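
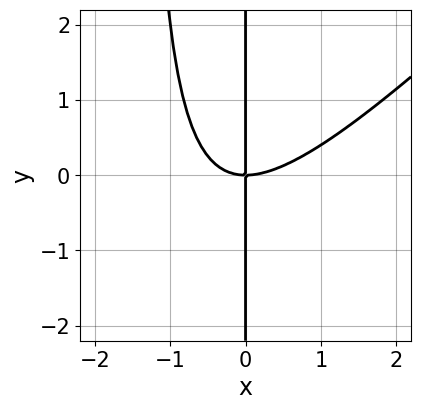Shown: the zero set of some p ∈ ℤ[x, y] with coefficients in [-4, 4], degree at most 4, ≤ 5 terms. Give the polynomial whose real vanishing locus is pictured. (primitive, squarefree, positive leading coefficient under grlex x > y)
2*x^3 - 2*x^2*y - 3*x*y

(a) deg p = 3.
(b) Against the integer gridlines: the visible y-axis segment lies entirely on the curve; it meets the x-axis at x = 0 (among the integer gridlines).
(c) Putting this together gives p.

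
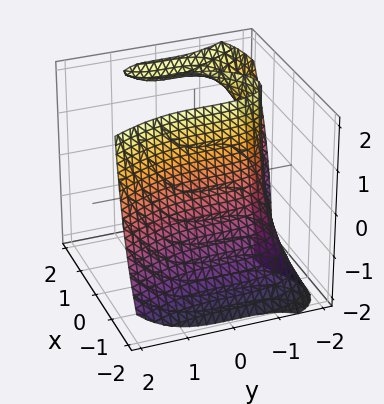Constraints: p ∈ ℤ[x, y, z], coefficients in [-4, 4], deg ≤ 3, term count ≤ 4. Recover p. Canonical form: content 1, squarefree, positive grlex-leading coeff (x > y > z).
3*x^3 - 3*x^2*z + y^3 + 3

(a) The degree is 3 — a generic line meets the surface in up to 3 points.
(b) Against the integer gridlines: one x-axis crossing is at x = -1; no z-intercept at any integer in the box.
(c) Putting this together gives p.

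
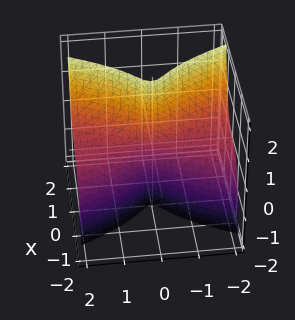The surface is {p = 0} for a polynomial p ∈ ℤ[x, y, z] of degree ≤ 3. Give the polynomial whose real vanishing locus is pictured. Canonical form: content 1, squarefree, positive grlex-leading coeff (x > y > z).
3*x^3 - y^2*z + x

The degree is 3 — a generic line meets the surface in up to 3 points.
From the axis intercepts and sections: the visible z-axis segment lies entirely on the surface; the visible y-axis segment lies entirely on the surface.
These observations pin down the coefficients.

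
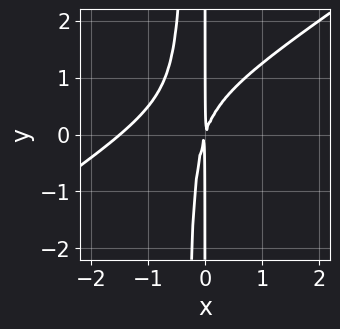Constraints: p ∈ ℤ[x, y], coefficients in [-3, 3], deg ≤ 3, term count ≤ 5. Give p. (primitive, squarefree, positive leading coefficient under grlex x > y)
2*x^3 - 3*x^2*y + 3*x^2 - x*y

First, the degree is 3 — the shape is more complex than any degree-2 curve.
Then, observable constraints: every point of the y-axis in the box is on the curve.
Finally, together with the visible shape, these determine p as stated.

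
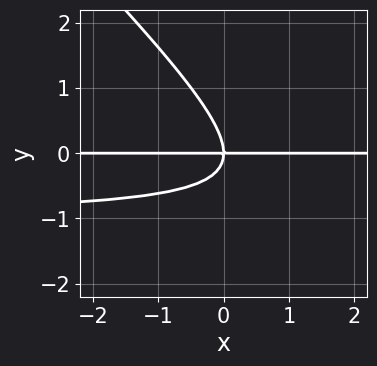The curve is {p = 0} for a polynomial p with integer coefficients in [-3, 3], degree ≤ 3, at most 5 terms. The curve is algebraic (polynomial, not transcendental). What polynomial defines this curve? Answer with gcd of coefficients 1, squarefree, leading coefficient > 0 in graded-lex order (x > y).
First, deg p = 3.
Next, against the integer gridlines: every point of the x-axis in the box is on the curve; one y-axis crossing is at y = 0.
Finally, together with the visible shape, these determine p as stated.

x*y^2 + y^3 + x*y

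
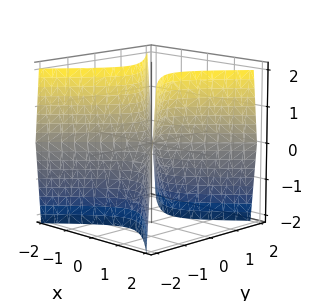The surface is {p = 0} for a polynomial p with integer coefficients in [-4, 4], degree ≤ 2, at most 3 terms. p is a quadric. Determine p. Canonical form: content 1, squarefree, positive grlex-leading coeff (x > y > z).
3*x^2 - 3*y^2 - z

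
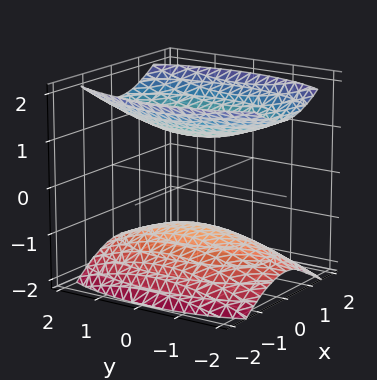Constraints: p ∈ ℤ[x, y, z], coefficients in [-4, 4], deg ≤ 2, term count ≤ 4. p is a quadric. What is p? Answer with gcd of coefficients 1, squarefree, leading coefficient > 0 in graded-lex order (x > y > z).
3*x^2 + y^2 - 3*z^2 + 3

I count 2 distinct pieces.
The degree is 2 — two sheets facing apart; a quadric.
Symmetries: it's symmetric under z → −z, forcing even powers of z; it's symmetric under x → −x, forcing even powers of x; mirror symmetry y ↦ −y ⇒ only even powers of y.
Observable constraints: among the integer gridlines, it crosses the z-axis at z ∈ {-1, 1}; the surface avoids every integer x-axis point in the box.
Together with the visible shape, these determine p as stated.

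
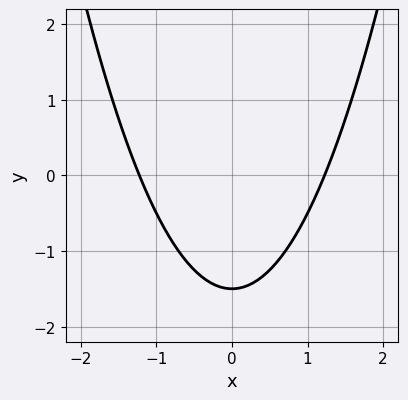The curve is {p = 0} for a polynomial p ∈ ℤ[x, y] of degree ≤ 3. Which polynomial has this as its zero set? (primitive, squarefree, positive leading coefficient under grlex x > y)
deg p = 2. No degree-1 curve has this shape.
Symmetries: it's symmetric under x → −x, forcing even powers of x.
These observations pin down the coefficients.

2*x^2 - 2*y - 3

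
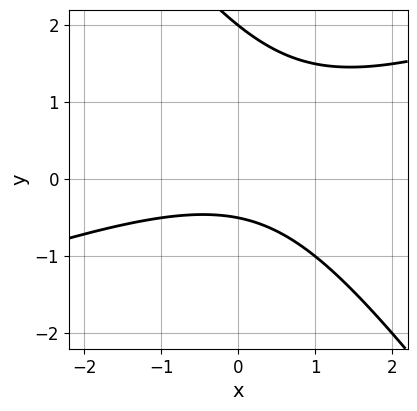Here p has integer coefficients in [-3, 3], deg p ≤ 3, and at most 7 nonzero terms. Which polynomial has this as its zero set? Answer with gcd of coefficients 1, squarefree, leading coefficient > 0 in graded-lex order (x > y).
x^2 - 2*x*y - 2*y^2 + 3*y + 2

Degree: a generic line meets the curve in up to 2 points, so deg p = 2.
From the axis intercepts and sections: the curve avoids every integer x-axis point in the box; it meets the y-axis at y = 2 (among the integer gridlines).
Assembling these constraints gives the stated polynomial.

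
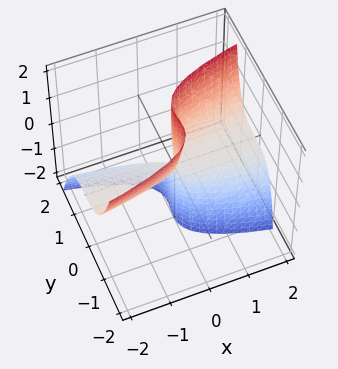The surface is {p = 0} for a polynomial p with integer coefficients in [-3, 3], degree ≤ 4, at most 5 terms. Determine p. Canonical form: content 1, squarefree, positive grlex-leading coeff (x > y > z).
(a) Degree: no degree-2 surface has this shape, so deg p = 3.
(b) From the visible intercepts: one y-axis crossing is at y = 0; the visible x-axis segment lies entirely on the surface.
(c) Solving for integer coefficients yields p as stated. Check: (0, 0, 1) on the z-axis lies on the surface, and p(0, 0, 1) = 0. ✓

3*y^3 + y^2*z - 2*x*z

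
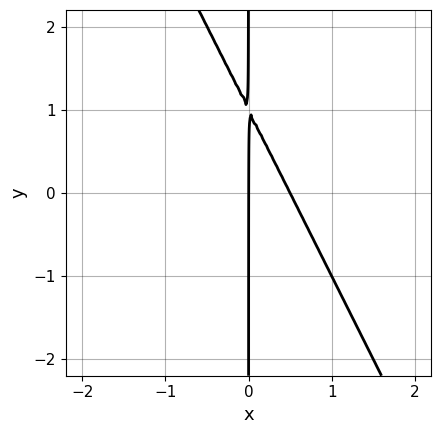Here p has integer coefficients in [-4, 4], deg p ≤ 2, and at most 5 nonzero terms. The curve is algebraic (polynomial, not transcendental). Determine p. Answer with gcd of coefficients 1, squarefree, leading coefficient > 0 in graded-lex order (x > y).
1. The degree is 2 — the shape is more complex than any degree-1 curve.
2. From the visible intercepts: every point of the y-axis in the box is on the curve; it meets the x-axis at x = 0 (among the integer gridlines).
3. The integer polynomial consistent with all of this is the stated p.

2*x^2 + x*y - x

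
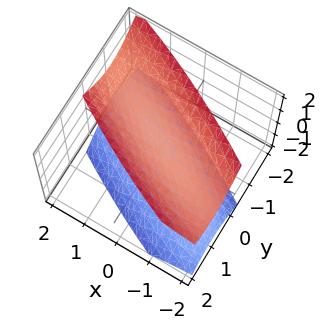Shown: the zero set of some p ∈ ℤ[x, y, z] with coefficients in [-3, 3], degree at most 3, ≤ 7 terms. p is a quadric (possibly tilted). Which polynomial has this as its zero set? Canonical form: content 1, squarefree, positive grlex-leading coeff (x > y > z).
x^2 + 3*x*y + 3*y^2 - 2*z^2 + 2

First, the picture has 2 separate pieces. They look like related sheets of one shape, so recover p as a whole.
Then, deg p = 2. No degree-1 surface has this shape.
Then, reading off the gridlines: it misses every integer gridline on the y-axis; the z-axis gridline crossings are at z ∈ {-1, 1}.
Finally, putting this together gives p.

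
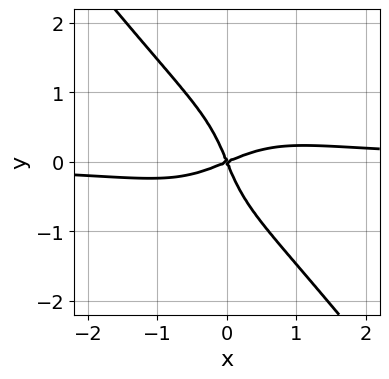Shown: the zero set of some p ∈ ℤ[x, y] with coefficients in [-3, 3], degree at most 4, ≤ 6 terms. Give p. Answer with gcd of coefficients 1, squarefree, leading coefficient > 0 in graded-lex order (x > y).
First, degree: the shape is more complex than any degree-3 curve, so deg p = 4.
Next, from the visible intercepts: it crosses the x-axis at the gridline x = 0; it meets the y-axis at y = 0 (among the integer gridlines).
Finally, fitting integer coefficients to these (and the overall shape) gives p.

2*x^3*y + y^4 - x^2 + 2*x*y + y^2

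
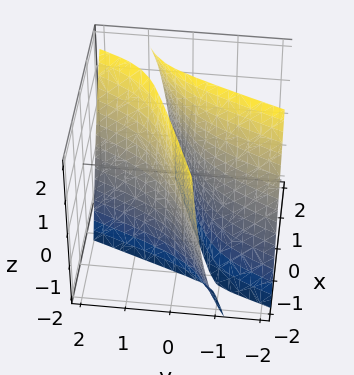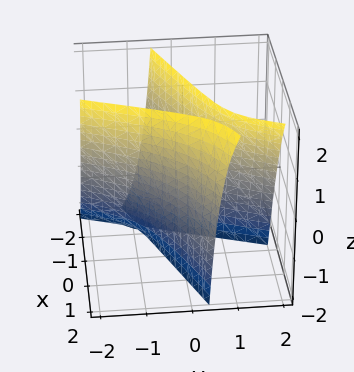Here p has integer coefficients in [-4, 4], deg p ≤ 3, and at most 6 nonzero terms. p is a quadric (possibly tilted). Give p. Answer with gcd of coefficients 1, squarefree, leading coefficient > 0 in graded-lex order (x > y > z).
x^2 - 3*x*y + y^2 + y*z - 1

First, I count 2 distinct pieces. They look like related sheets of one shape, so recover p as a whole.
Next, deg p = 2. No degree-1 surface has this shape.
Next, checking where it meets the axes: the x-axis gridline crossings are at x ∈ {-1, 1}; the y-axis gridline crossings are at y ∈ {-1, 1}.
Finally, the integer polynomial consistent with all of this is the stated p.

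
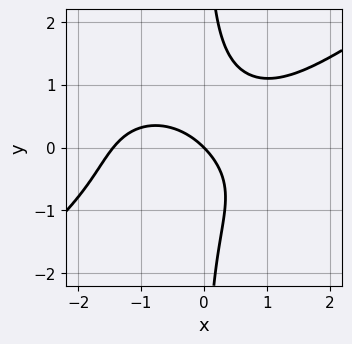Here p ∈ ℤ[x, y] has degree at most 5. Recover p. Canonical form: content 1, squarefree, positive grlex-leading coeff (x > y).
x^4 - 3*x*y^3 - 3*x*y + 3*x + 3*y

(a) Degree: no degree-3 curve has this shape, so deg p = 4.
(b) Checking where it meets the axes: it crosses the y-axis at the gridline y = 0; it meets the x-axis at x = 0 (among the integer gridlines).
(c) Matching integer coefficients to the picture gives p.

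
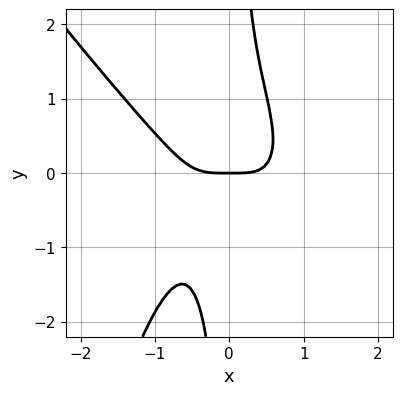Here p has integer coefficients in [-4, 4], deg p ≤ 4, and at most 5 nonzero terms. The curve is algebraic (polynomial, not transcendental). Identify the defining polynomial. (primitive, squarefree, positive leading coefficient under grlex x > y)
deg p = 4. A generic line meets the curve in up to 4 points.
Observable constraints: it meets the x-axis at x = 0 (among the integer gridlines); it crosses the y-axis at the gridline y = 0.
These observations pin down the coefficients.

3*x^4 + 2*x^3*y + 3*x*y^2 - 2*y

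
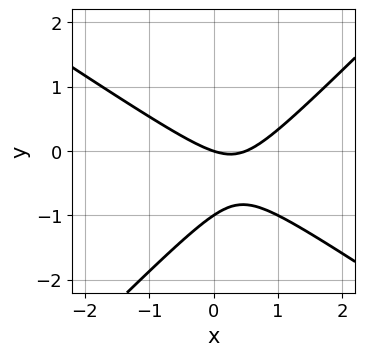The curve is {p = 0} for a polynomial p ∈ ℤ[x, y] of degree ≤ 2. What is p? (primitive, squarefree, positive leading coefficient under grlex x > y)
First, the degree is 2 — no degree-1 curve has this shape.
Next, observable constraints: one x-axis crossing is at x = 0; among the integer gridlines, it crosses the y-axis at y ∈ {-1, 0}.
Finally, matching integer coefficients to the picture gives p.

2*x^2 + x*y - 3*y^2 - x - 3*y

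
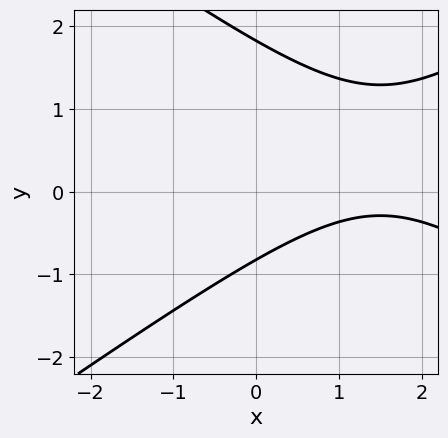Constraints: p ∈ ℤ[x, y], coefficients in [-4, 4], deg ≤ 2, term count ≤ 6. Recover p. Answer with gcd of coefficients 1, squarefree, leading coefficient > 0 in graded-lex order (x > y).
First, deg p = 2.
Then, checking where it meets the axes: it misses every integer gridline on the x-axis.
Finally, the integer polynomial consistent with all of this is the stated p.

x^2 - 2*y^2 - 3*x + 2*y + 3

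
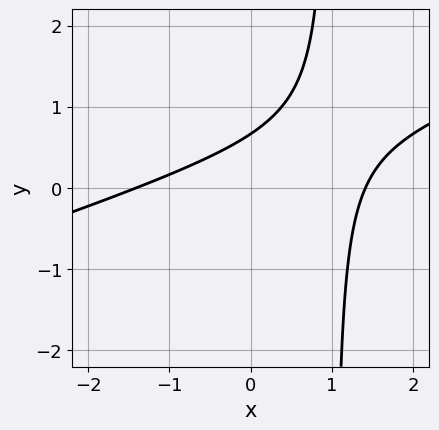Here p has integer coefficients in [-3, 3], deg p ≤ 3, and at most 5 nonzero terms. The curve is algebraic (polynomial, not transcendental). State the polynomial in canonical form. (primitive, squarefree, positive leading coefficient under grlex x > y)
x^2 - 3*x*y + 3*y - 2

First, the degree is 2 — the shape is more complex than any degree-1 curve.
Finally, the integer polynomial consistent with all of this is the stated p.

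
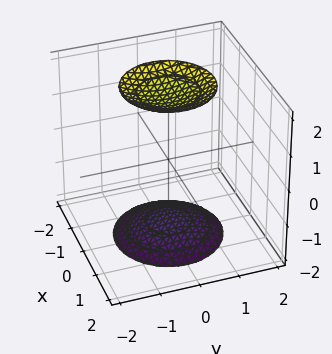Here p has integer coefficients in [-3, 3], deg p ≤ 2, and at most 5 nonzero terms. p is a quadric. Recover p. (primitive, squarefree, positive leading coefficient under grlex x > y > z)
(a) There are 2 components. Treating them together as one polynomial.
(b) deg p = 2. Two separate bowl-shaped sheets opening away from each other; a quadric.
(c) Symmetries: it's symmetric under z → −z, forcing even powers of z; the z-axis is an axis of rotation, so x and y enter only as x² + y².
(d) From the axis intercepts and sections: it misses every integer gridline on the x-axis; no y-intercept at any integer in the box; a circular section at z = 2 has radius exactly 1.
(e) The integer polynomial consistent with all of this is the stated p.

x^2 + y^2 - z^2 + 3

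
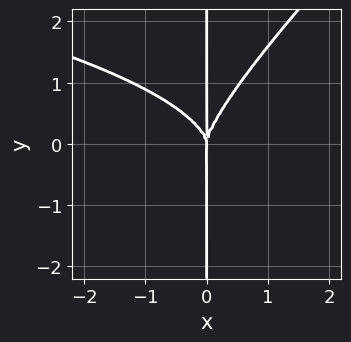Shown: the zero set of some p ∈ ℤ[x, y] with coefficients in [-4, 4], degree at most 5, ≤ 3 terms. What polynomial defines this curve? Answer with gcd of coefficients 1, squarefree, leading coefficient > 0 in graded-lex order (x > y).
2*x^2*y^2 - 2*x*y^3 + 3*x^3

1. deg p = 4.
2. Reading off the gridlines: it meets the x-axis at x = 0 (among the integer gridlines); the visible y-axis segment lies entirely on the curve.
3. Fitting integer coefficients to these (and the overall shape) gives p.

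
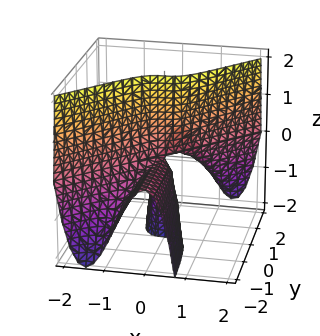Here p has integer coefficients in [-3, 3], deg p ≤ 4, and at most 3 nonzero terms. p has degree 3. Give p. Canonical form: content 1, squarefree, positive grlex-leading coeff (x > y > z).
deg p = 3. The shape is more complex than any degree-2 surface.
Reading off the gridlines: the visible z-axis segment lies entirely on the surface; it crosses the x-axis at the gridline x = 0; the visible y-axis segment lies entirely on the surface.
Together with the visible shape, these determine p as stated.

3*x^3 - 3*x^2*y - y*z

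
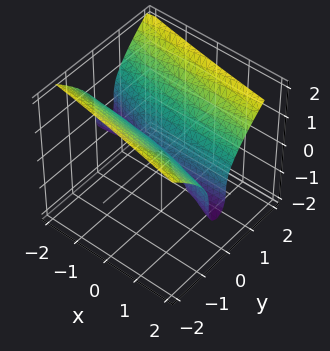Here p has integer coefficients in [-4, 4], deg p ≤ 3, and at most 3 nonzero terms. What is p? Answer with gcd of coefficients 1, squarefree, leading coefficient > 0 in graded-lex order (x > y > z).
z^3 - x*y - 3*y^2

deg p = 3.
From the visible intercepts: the visible x-axis segment lies entirely on the surface; it crosses the y-axis at the gridline y = 0; it crosses the z-axis at the gridline z = 0.
The integer polynomial consistent with all of this is the stated p.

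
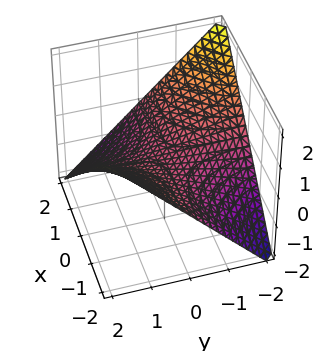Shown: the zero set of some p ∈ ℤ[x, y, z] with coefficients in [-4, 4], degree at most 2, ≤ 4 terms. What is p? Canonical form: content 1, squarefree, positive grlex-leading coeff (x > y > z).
(a) deg p = 2. A hyperbolic paraboloid; a quadric.
(b) From the visible intercepts: every point of the y-axis in the box is on the surface; one z-axis crossing is at z = 0; every point of the x-axis in the box is on the surface.
(c) Solving for integer coefficients yields p as stated.

x*y + 2*z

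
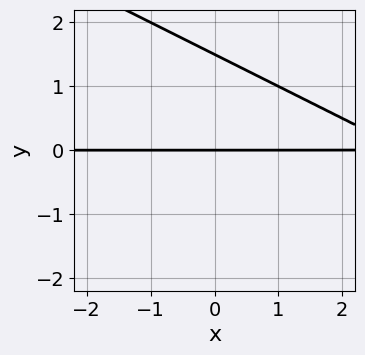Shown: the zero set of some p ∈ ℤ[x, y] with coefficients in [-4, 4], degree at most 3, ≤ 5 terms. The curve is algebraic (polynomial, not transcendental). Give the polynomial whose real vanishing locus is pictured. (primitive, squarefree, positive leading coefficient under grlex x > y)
First, deg p = 2.
Next, from the axis intercepts and sections: the visible x-axis segment lies entirely on the curve; one y-axis crossing is at y = 0.
Finally, matching integer coefficients to the picture gives p.

x*y + 2*y^2 - 3*y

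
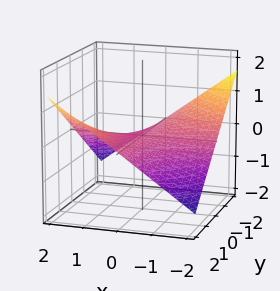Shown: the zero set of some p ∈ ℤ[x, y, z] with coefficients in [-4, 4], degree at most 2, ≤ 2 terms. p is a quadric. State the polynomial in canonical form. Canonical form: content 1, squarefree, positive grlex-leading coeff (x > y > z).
x*y - 3*z

The degree is 2 — a saddle surface; a quadric.
From the axis intercepts and sections: every point of the x-axis in the box is on the surface; it crosses the z-axis at the gridline z = 0.
Assembling these constraints gives the stated polynomial. Check: (0, 2, 0) on the y-axis lies on the surface, and p(0, 2, 0) = 0. ✓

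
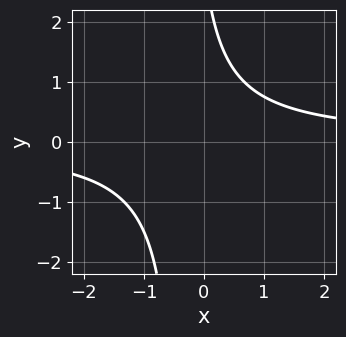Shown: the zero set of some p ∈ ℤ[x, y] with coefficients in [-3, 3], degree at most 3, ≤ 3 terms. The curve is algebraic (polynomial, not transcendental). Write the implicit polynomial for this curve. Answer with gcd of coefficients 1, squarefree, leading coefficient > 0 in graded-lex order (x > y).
First, deg p = 2. No degree-1 curve has this shape.
Then, from the visible intercepts: the curve avoids every integer x-axis point in the box; no y-intercept at any integer in the box.
Finally, solving for integer coefficients yields p as stated.

3*x*y + y - 3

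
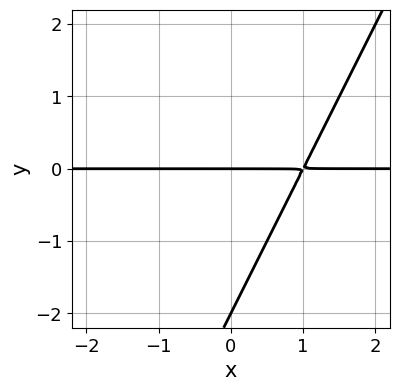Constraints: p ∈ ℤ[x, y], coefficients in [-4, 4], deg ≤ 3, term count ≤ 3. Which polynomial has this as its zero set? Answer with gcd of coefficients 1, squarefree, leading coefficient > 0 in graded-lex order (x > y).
1. Degree: a generic line meets the curve in up to 2 points, so deg p = 2.
2. From the axis intercepts and sections: the visible x-axis segment lies entirely on the curve; the y-axis gridline crossings are at y ∈ {-2, 0}.
3. Solving for integer coefficients yields p as stated.

2*x*y - y^2 - 2*y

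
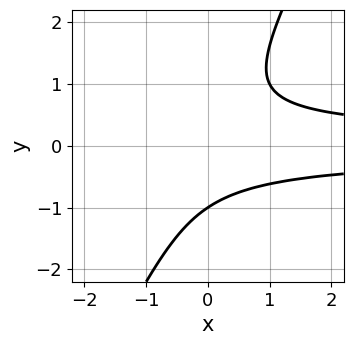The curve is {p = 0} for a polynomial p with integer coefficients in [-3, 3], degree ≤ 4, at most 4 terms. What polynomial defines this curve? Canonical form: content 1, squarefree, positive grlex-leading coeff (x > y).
1. The degree is 3 — the shape is more complex than any degree-2 curve.
2. Reading off the gridlines: it misses every integer gridline on the x-axis; one y-axis crossing is at y = -1.
3. Solving for integer coefficients yields p as stated.

2*x*y^2 - y^3 - 1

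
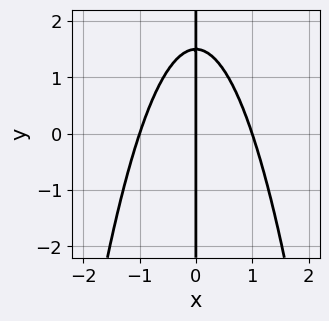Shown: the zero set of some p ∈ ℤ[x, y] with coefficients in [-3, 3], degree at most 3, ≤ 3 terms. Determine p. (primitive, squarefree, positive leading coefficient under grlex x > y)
Degree: a generic line meets the curve in up to 3 points, so deg p = 3.
From the axis intercepts and sections: the x-axis gridline crossings are at x ∈ {-1, 0, 1}; every point of the y-axis in the box is on the curve.
Fitting integer coefficients to these (and the overall shape) gives p.

3*x^3 + 2*x*y - 3*x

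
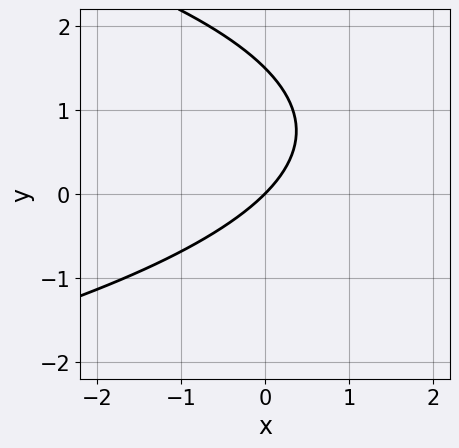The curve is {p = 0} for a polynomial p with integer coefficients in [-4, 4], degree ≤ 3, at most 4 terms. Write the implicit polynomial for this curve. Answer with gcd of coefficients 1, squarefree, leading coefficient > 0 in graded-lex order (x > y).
2*y^2 + 3*x - 3*y

(a) The degree is 2 — no degree-1 curve has this shape.
(b) Reading off the gridlines: it crosses the x-axis at the gridline x = 0; it meets the y-axis at y = 0 (among the integer gridlines).
(c) The integer polynomial consistent with all of this is the stated p.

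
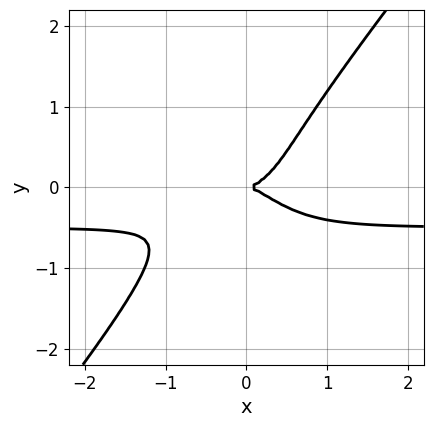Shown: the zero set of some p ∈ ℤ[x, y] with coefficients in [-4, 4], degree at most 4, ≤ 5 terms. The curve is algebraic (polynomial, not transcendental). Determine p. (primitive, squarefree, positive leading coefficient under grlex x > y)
2*x^3*y - y^4 + x^3 - y^2

First, deg p = 4.
Then, from the axis intercepts and sections: one y-axis crossing is at y = 0; one x-axis crossing is at x = 0.
Finally, fitting integer coefficients to these (and the overall shape) gives p.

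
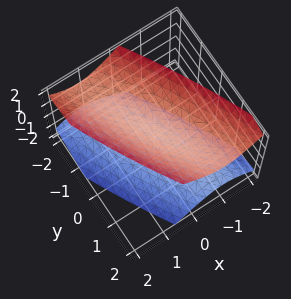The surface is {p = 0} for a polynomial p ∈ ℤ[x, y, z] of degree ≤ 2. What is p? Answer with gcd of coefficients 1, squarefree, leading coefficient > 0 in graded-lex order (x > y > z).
3*x^2 + 3*x*y + y^2 - 2*z^2 + 1

The picture has 2 separate pieces. Treating them together as one polynomial.
The degree is 2 — a generic line meets the surface in up to 2 points.
From the axis intercepts and sections: it misses every integer gridline on the x-axis; no y-intercept at any integer in the box.
These observations pin down the coefficients.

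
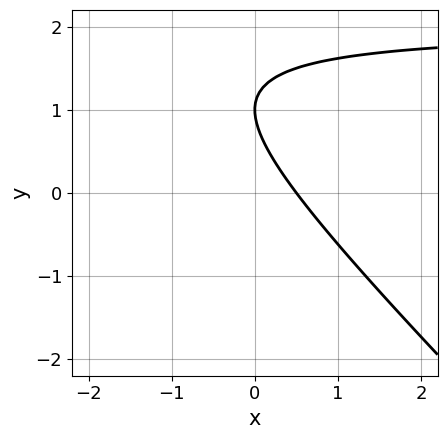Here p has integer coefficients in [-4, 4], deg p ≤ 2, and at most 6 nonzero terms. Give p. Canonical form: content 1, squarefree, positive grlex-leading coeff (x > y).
(a) The degree is 2 — a generic line meets the curve in up to 2 points.
(b) From the visible intercepts: one y-axis crossing is at y = 1.
(c) Assembling these constraints gives the stated polynomial.

x*y + y^2 - 2*x - 2*y + 1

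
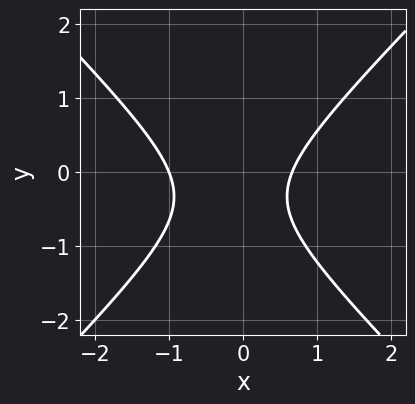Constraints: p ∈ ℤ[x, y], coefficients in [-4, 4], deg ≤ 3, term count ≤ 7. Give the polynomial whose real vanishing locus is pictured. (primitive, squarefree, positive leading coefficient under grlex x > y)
3*x^2 - 3*y^2 + x - 2*y - 2

Degree: a generic line meets the curve in up to 2 points, so deg p = 2.
Checking where it meets the axes: no y-intercept at any integer in the box; it crosses the x-axis at the gridline x = -1.
Solving for integer coefficients yields p as stated.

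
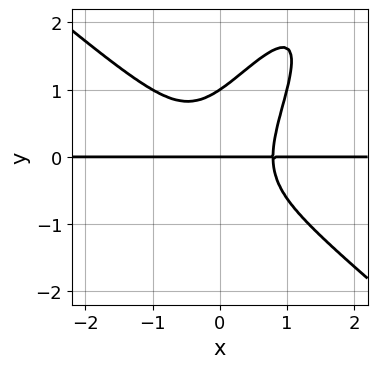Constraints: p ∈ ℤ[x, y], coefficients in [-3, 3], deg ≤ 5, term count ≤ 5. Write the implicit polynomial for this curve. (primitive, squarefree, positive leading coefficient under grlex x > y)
2*x^3*y - 2*x*y^3 + y^4 - y

First, the degree is 4 — the shape is more complex than any degree-3 curve.
Then, reading off the gridlines: every point of the x-axis in the box is on the curve; among the integer gridlines, it crosses the y-axis at y ∈ {0, 1}.
Finally, these observations pin down the coefficients.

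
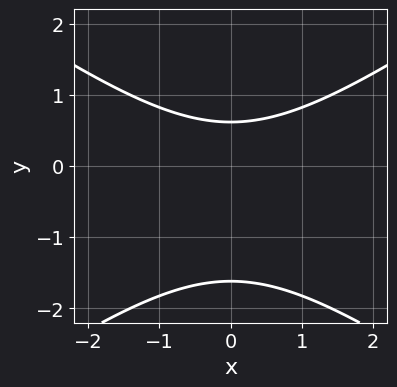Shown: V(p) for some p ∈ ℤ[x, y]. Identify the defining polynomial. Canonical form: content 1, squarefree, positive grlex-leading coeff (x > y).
x^2 - 2*y^2 - 2*y + 2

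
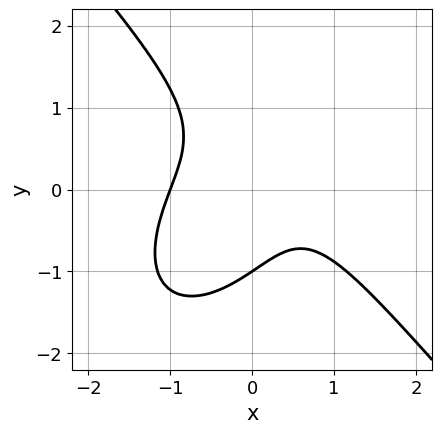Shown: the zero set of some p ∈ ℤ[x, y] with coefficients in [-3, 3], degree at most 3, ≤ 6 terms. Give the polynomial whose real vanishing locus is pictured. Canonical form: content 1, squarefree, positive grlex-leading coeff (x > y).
3*x^3 + 2*y^3 + 3*x*y - x + 2

(a) deg p = 3. The shape is more complex than any degree-2 curve.
(b) Checking where it meets the axes: it crosses the y-axis at the gridline y = -1; one x-axis crossing is at x = -1.
(c) These observations pin down the coefficients.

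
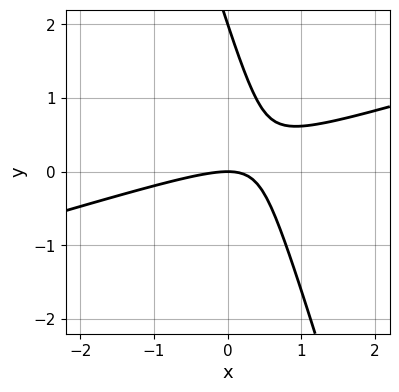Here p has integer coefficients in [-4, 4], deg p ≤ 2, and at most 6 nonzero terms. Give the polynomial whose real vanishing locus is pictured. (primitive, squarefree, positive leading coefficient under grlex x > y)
x^2 - 3*x*y - y^2 + 2*y

First, degree: a generic line meets the curve in up to 2 points, so deg p = 2.
Then, from the axis intercepts and sections: the y-axis gridline crossings are at y ∈ {0, 2}; one x-axis crossing is at x = 0.
Finally, solving for integer coefficients yields p as stated.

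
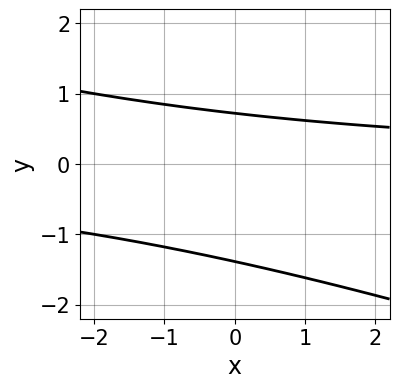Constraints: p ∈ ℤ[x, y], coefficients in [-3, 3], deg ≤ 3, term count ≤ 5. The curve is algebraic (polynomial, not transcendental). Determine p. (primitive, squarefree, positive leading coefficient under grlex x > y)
x*y + 3*y^2 + 2*y - 3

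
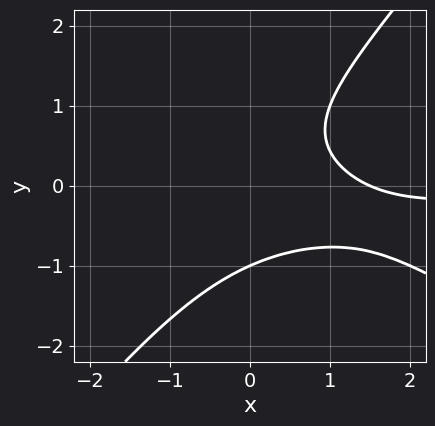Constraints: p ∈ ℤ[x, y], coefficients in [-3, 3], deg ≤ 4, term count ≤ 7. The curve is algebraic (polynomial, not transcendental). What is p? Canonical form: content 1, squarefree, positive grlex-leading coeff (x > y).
deg p = 3. A generic line meets the curve in up to 3 points.
From the visible intercepts: it meets the y-axis at y = -1 (among the integer gridlines).
Assembling these constraints gives the stated polynomial.

2*x^2*y + 2*x*y^2 - 3*y^3 + 2*x - 3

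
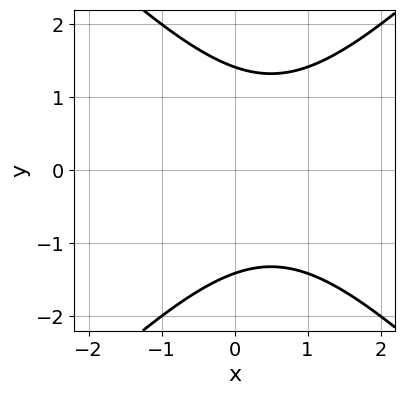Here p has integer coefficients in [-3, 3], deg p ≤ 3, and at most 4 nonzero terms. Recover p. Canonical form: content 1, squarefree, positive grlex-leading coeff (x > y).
Degree: the shape is more complex than any degree-1 curve, so deg p = 2.
Symmetries: it's symmetric under y → −y, forcing even powers of y.
From the axis intercepts and sections: it misses every integer gridline on the x-axis.
Assembling these constraints gives the stated polynomial.

x^2 - y^2 - x + 2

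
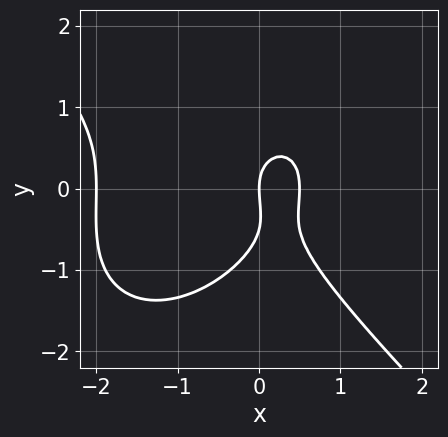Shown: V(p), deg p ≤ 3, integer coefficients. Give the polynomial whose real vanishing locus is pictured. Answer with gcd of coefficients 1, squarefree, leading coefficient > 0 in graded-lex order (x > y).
(a) The degree is 3 — the shape is more complex than any degree-2 curve.
(b) From the visible intercepts: one y-axis crossing is at y = 0; the x-axis gridline crossings are at x ∈ {-2, 0}.
(c) Solving for integer coefficients yields p as stated.

2*x^3 + 2*y^3 + 3*x^2 + y^2 - 2*x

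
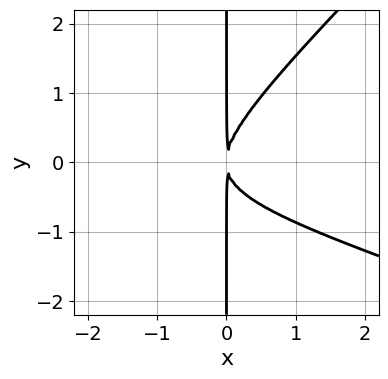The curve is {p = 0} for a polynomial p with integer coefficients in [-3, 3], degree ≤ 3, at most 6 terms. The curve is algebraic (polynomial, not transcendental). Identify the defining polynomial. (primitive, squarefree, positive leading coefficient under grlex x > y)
First, deg p = 3. The shape is more complex than any degree-2 curve.
Then, checking where it meets the axes: the visible y-axis segment lies entirely on the curve.
Finally, solving for integer coefficients yields p as stated.

x^3 + 2*x^2*y - 3*x*y^2 + 3*x^2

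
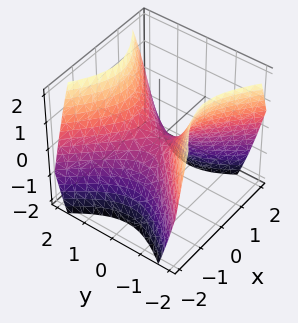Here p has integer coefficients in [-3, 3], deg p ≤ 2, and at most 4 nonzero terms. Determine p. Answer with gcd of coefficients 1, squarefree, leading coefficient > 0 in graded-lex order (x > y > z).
x^2 - y^2 + z

First, degree: a saddle surface; a quadric, so deg p = 2.
Next, symmetries: the x ↦ −x reflection is a symmetry, so x appears only in even powers; it's symmetric under y → −y, forcing even powers of y.
Then, checking where it meets the axes: one y-axis crossing is at y = 0; it crosses the x-axis at the gridline x = 0; one z-axis crossing is at z = 0.
Finally, fitting integer coefficients to these (and the overall shape) gives p.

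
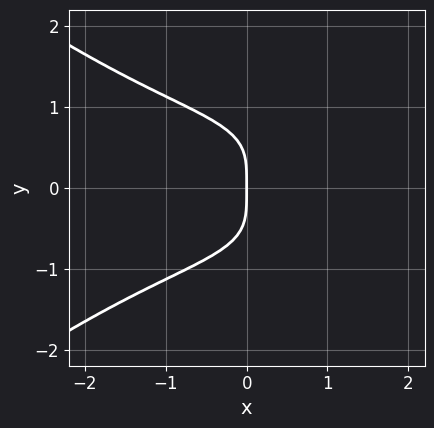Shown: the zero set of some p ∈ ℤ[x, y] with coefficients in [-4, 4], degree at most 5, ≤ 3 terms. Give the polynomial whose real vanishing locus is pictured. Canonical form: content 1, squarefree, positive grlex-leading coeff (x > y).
x^2*y^2 - 2*y^4 - 2*x

Degree: no degree-3 curve has this shape, so deg p = 4.
Symmetries: it's symmetric under y → −y, forcing even powers of y.
Observable constraints: it crosses the x-axis at the gridline x = 0; it crosses the y-axis at the gridline y = 0.
The integer polynomial consistent with all of this is the stated p.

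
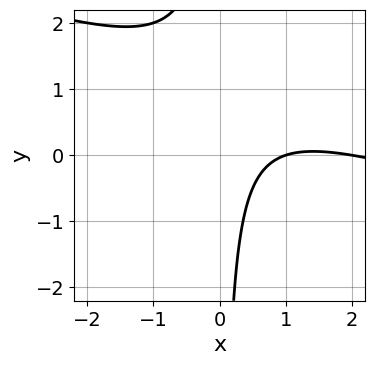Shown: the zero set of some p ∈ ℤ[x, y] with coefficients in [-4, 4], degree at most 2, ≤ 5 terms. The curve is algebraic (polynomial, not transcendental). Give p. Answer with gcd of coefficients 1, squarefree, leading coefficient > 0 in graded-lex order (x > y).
x^2 + 3*x*y - 3*x + 2

(a) Degree: no degree-1 curve has this shape, so deg p = 2.
(b) From the axis intercepts and sections: no y-intercept at any integer in the box; among the integer gridlines, it crosses the x-axis at x ∈ {1, 2}.
(c) Assembling these constraints gives the stated polynomial.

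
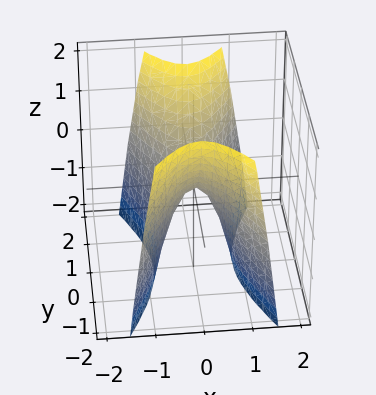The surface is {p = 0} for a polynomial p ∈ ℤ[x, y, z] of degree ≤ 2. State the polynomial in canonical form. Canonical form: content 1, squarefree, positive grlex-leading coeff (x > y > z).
First, the degree is 2 — a hyperbolic paraboloid; a quadric.
Then, symmetries: the x ↦ −x reflection is a symmetry, so x appears only in even powers; the y ↦ −y reflection is a symmetry, so y appears only in even powers.
Then, from the axis intercepts and sections: it meets the y-axis at y = 0 (among the integer gridlines); one z-axis crossing is at z = 0.
Finally, fitting integer coefficients to these (and the overall shape) gives p.

3*x^2 - y^2 + z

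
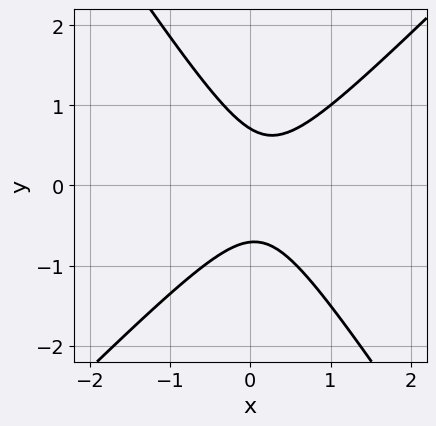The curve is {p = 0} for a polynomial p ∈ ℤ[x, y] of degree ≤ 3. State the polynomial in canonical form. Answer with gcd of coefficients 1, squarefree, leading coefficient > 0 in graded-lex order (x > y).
3*x^2 - x*y - 2*y^2 - x + 1

(a) deg p = 2. A generic line meets the curve in up to 2 points.
(b) Checking where it meets the axes: it misses every integer gridline on the x-axis.
(c) The integer polynomial consistent with all of this is the stated p.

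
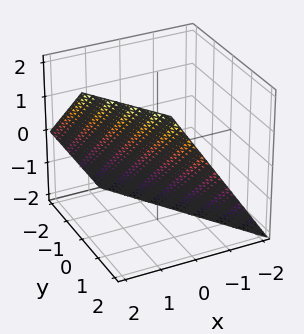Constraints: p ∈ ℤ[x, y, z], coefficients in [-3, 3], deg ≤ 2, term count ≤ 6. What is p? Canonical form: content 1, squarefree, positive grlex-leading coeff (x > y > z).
First, the degree is 1 — the surface is flat (a plane).
Next, checking where it meets the axes: it crosses the z-axis at the gridline z = -1; it crosses the y-axis at the gridline y = 1.
Finally, these observations pin down the coefficients.

3*x + 2*y - 2*z - 2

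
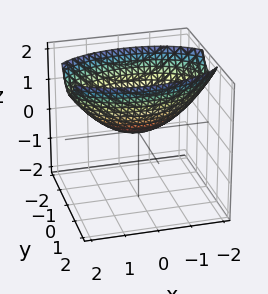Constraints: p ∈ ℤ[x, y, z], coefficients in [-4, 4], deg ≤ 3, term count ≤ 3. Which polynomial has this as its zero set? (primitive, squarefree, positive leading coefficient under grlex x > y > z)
x^2 + 3*y^2 - 3*z

deg p = 2. A paraboloid; a quadric.
Symmetries: it's symmetric under x → −x, forcing even powers of x; mirror symmetry y ↦ −y ⇒ only even powers of y.
Checking where it meets the axes: one x-axis crossing is at x = 0; it meets the y-axis at y = 0 (among the integer gridlines); one z-axis crossing is at z = 0.
Together with the visible shape, these determine p as stated.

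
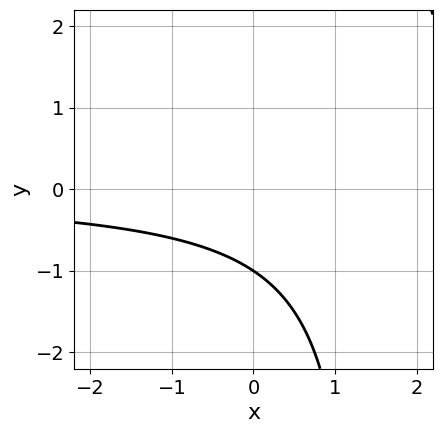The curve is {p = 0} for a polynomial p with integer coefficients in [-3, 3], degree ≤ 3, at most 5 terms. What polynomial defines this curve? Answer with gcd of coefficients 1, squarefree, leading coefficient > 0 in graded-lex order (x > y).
2*x*y - 3*y - 3

First, deg p = 2.
Then, against the integer gridlines: it crosses the y-axis at the gridline y = -1; the curve avoids every integer x-axis point in the box.
Finally, fitting integer coefficients to these (and the overall shape) gives p.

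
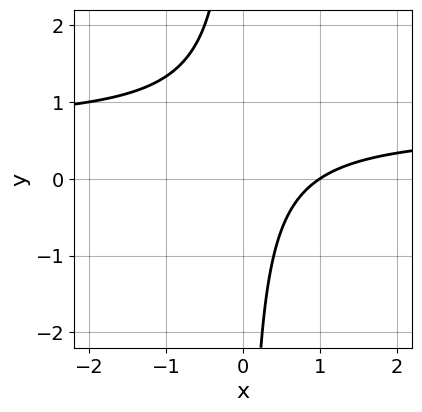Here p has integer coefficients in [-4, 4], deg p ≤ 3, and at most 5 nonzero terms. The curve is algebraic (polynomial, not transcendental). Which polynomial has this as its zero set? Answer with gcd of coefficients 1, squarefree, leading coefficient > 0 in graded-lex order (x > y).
1. Degree: a generic line meets the curve in up to 2 points, so deg p = 2.
2. Reading off the gridlines: one x-axis crossing is at x = 1; no y-intercept at any integer in the box.
3. The integer polynomial consistent with all of this is the stated p.

3*x*y - 2*x + 2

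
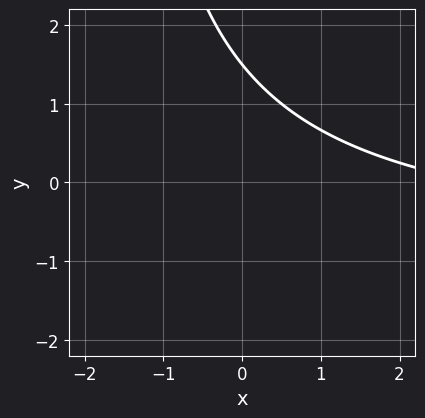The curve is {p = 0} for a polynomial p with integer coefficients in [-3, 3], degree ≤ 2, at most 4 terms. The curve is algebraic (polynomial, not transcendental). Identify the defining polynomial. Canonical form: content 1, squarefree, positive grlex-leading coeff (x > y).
x*y + x + 2*y - 3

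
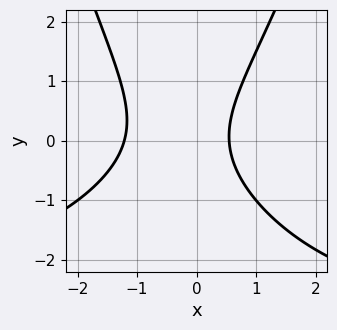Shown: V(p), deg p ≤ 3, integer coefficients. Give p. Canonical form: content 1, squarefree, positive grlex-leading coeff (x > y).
(a) Degree: a generic line meets the curve in up to 3 points, so deg p = 3.
(b) From the visible intercepts: it misses every integer gridline on the y-axis.
(c) Fitting integer coefficients to these (and the overall shape) gives p.

x^2*y + 3*x^2 - 2*y^2 + 2*x - 2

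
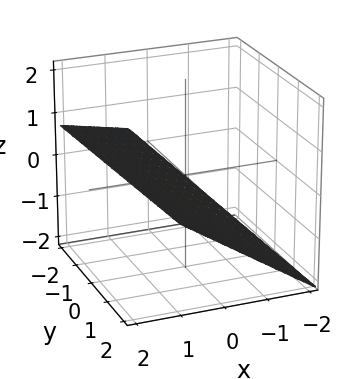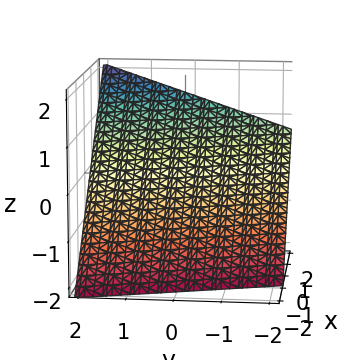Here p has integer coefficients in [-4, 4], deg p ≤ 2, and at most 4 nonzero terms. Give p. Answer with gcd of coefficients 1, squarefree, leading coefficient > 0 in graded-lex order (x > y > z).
deg p = 1.
Observable constraints: it meets the y-axis at y = 2 (among the integer gridlines).
Together with the visible shape, these determine p as stated.

3*x + y - 3*z - 2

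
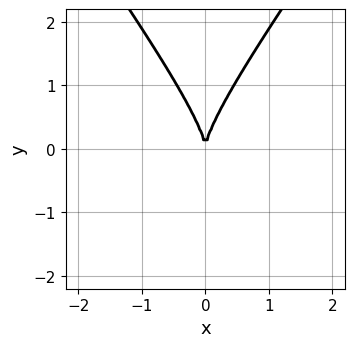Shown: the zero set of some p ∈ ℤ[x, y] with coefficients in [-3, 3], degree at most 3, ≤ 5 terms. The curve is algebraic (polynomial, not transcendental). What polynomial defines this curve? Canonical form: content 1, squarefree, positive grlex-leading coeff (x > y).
2*x^2*y - y^3 + 3*x^2

1. deg p = 3.
2. Symmetries: the x ↦ −x reflection is a symmetry, so x appears only in even powers.
3. From the visible intercepts: it meets the x-axis at x = 0 (among the integer gridlines); it meets the y-axis at y = 0 (among the integer gridlines).
4. The integer polynomial consistent with all of this is the stated p.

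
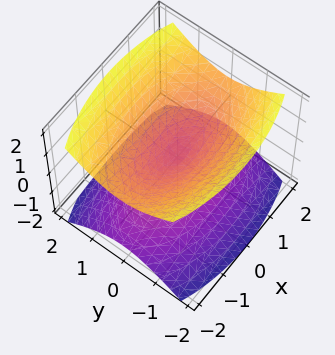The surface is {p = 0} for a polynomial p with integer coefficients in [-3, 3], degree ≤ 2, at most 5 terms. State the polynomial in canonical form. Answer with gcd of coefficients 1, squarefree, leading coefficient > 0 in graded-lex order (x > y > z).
First, I count 2 distinct pieces.
Next, deg p = 2.
Then, symmetries: the x ↦ −x reflection is a symmetry, so x appears only in even powers; the y ↦ −y reflection is a symmetry, so y appears only in even powers; it's symmetric under z → −z, forcing even powers of z.
Next, from the visible intercepts: it crosses the y-axis at the gridline y = 0; it crosses the x-axis at the gridline x = 0; it meets the z-axis at z = 0 (among the integer gridlines).
Finally, matching integer coefficients to the picture gives p.

x^2 + 3*y^2 - 3*z^2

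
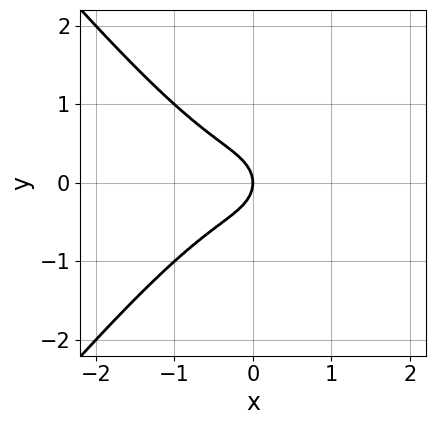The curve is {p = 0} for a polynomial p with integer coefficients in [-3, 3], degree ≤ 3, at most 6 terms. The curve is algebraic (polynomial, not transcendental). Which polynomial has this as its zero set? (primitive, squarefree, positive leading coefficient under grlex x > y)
3*x^3 - 2*x*y^2 + 3*y^2 + 2*x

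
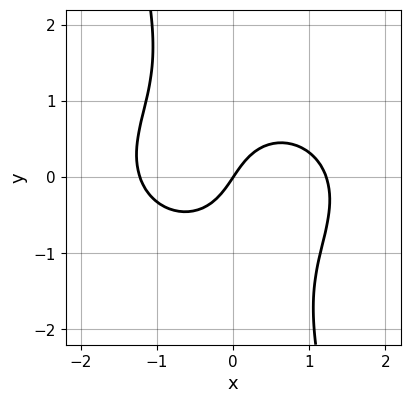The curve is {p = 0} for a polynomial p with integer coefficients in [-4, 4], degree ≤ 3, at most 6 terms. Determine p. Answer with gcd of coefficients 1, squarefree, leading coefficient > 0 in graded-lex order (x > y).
1. deg p = 3. No degree-2 curve has this shape.
2. Against the integer gridlines: it meets the x-axis at x = 0 (among the integer gridlines); it crosses the y-axis at the gridline y = 0.
3. Fitting integer coefficients to these (and the overall shape) gives p.

2*x^3 + 3*x*y^2 + y^3 - 3*x + 2*y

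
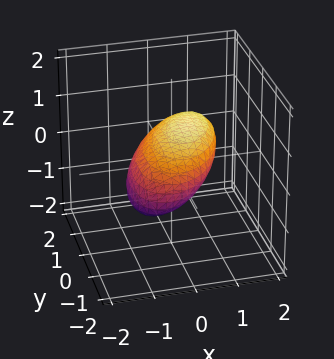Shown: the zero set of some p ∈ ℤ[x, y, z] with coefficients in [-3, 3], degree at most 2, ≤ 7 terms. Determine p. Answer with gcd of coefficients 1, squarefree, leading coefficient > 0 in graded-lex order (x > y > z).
2*x^2 - x*y - 2*x*z + y^2 + 3*z^2 - 2

Degree: the shape is more complex than any degree-1 surface, so deg p = 2.
Against the integer gridlines: the x-axis gridline crossings are at x ∈ {-1, 1}.
Matching integer coefficients to the picture gives p.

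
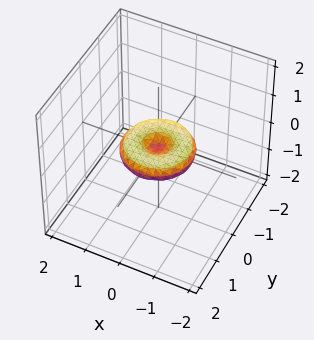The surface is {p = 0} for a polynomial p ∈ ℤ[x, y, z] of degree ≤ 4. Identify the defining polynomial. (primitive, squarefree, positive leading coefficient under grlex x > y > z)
(a) The degree is 4 — a generic line meets the surface in up to 4 points.
(b) Symmetries: the z-axis is an axis of rotation, so x and y enter only as x² + y².
(c) From the visible intercepts: a circular section at z = 0 has radius exactly 1; the y-axis gridline crossings are at y ∈ {-1, 0, 1}; the x-axis gridline crossings are at x ∈ {-1, 0, 1}.
(d) Fitting integer coefficients to these (and the overall shape) gives p.

x^4 + 2*x^2*y^2 + y^4 - x^2 - y^2 + 3*z^2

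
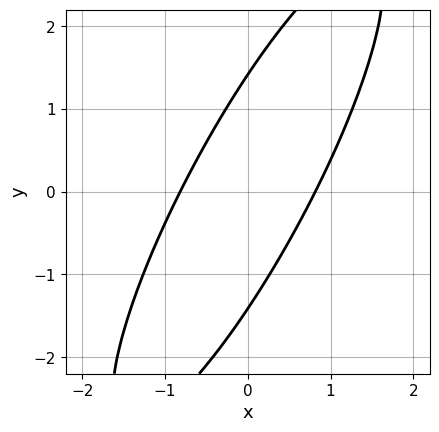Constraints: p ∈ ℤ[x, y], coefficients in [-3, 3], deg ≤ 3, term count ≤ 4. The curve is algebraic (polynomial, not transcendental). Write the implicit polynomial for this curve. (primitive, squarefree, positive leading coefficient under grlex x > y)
3*x^2 - 3*x*y + y^2 - 2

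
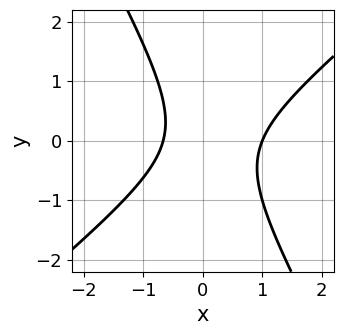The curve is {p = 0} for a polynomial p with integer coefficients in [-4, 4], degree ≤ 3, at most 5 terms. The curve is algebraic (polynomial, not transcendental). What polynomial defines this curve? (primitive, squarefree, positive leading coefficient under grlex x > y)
First, deg p = 2. The shape is more complex than any degree-1 curve.
Next, checking where it meets the axes: it crosses the x-axis at the gridline x = 1; the curve avoids every integer y-axis point in the box.
Finally, matching integer coefficients to the picture gives p.

3*x^2 - 2*x*y - 2*y^2 - x - 2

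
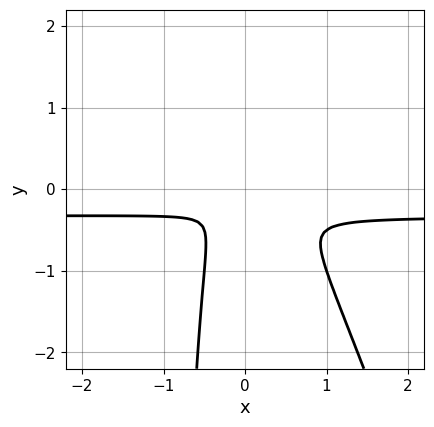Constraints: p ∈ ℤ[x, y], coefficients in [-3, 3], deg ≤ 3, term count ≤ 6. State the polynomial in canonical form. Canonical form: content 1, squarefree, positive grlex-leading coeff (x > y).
(a) The degree is 3 — a generic line meets the curve in up to 3 points.
(b) Solving for integer coefficients yields p as stated.

3*x^2*y + x*y^2 + x^2 + y^2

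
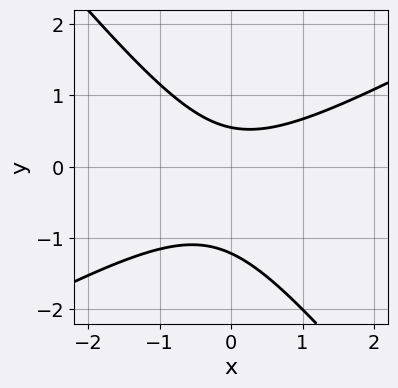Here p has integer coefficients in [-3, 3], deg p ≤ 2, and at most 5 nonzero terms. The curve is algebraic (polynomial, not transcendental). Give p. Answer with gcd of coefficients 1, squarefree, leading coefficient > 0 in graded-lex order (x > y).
First, the degree is 2 — a generic line meets the curve in up to 2 points.
Then, from the visible intercepts: it misses every integer gridline on the x-axis.
Finally, together with the visible shape, these determine p as stated.

2*x^2 - 2*x*y - 3*y^2 - 2*y + 2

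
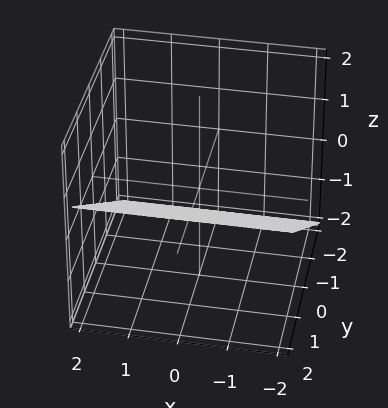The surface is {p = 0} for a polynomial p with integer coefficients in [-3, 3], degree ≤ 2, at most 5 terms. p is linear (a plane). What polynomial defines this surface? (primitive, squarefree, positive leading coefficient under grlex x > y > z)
(a) deg p = 1.
(b) Observable constraints: the surface avoids every integer x-axis point in the box; it crosses the y-axis at the gridline y = 1.
(c) The integer polynomial consistent with all of this is the stated p.

2*y - 3*z - 2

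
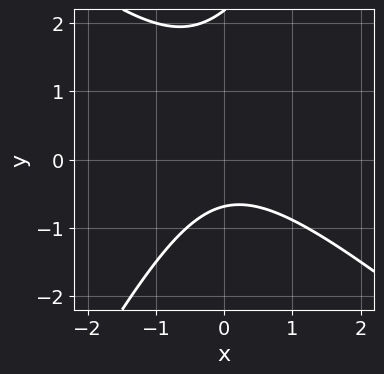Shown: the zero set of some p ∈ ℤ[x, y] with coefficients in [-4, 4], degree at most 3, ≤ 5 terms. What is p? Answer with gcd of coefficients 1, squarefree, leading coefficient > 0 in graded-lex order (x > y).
3*x^2 + 2*x*y - 2*y^2 + 3*y + 3

(a) The degree is 2 — the shape is more complex than any degree-1 curve.
(b) From the axis intercepts and sections: no x-intercept at any integer in the box.
(c) The integer polynomial consistent with all of this is the stated p.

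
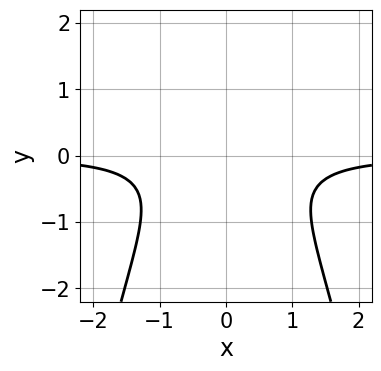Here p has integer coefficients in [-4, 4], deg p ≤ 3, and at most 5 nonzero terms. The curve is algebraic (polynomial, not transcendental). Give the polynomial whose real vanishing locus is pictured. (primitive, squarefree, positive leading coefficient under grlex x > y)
3*x^2*y + 3*y^2 + 2

Degree: the shape is more complex than any degree-2 curve, so deg p = 3.
Symmetries: the x ↦ −x reflection is a symmetry, so x appears only in even powers.
Reading off the gridlines: no x-intercept at any integer in the box; it misses every integer gridline on the y-axis.
Putting this together gives p.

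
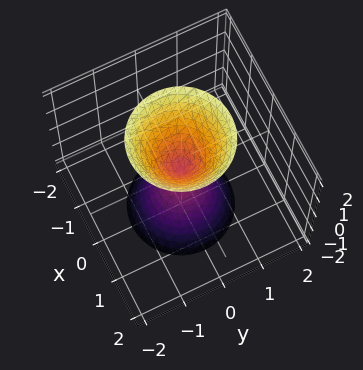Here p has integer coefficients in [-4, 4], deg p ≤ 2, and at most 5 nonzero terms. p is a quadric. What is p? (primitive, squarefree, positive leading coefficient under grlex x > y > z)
3*x^2 + 3*y^2 - z^2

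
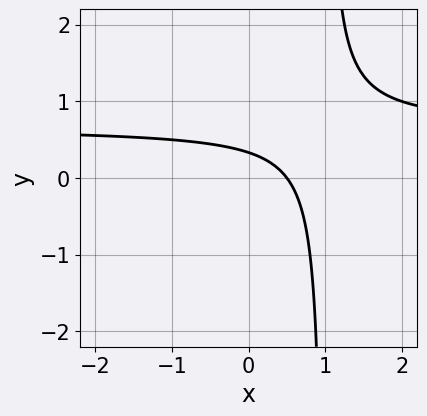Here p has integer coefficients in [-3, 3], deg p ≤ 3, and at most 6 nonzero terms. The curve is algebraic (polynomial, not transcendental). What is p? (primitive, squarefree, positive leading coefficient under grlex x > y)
3*x*y - 2*x - 3*y + 1

(a) Degree: no degree-1 curve has this shape, so deg p = 2.
(b) The integer polynomial consistent with all of this is the stated p.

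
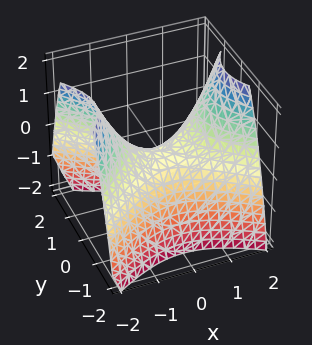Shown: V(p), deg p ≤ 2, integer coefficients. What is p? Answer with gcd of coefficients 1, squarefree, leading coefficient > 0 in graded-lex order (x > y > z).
deg p = 2.
Symmetries: the x ↦ −x reflection is a symmetry, so x appears only in even powers; the y ↦ −y reflection is a symmetry, so y appears only in even powers.
Observable constraints: it crosses the x-axis at the gridline x = 0; it crosses the z-axis at the gridline z = 0; it crosses the y-axis at the gridline y = 0.
The integer polynomial consistent with all of this is the stated p.

2*x^2 - 3*y^2 - 3*z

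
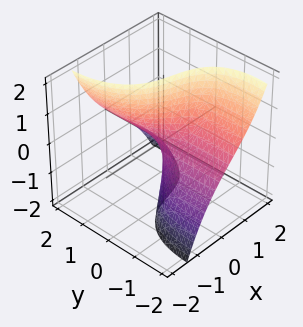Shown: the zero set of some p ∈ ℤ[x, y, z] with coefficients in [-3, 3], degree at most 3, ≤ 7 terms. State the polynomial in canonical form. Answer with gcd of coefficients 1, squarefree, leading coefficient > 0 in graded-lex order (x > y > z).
(a) deg p = 3. No degree-2 surface has this shape.
(b) Observable constraints: every point of the z-axis in the box is on the surface; every point of the y-axis in the box is on the surface; it crosses the x-axis at the gridline x = 0.
(c) Fitting integer coefficients to these (and the overall shape) gives p.

x^3 + x*y^2 - x^2 + 3*y*z + 2*x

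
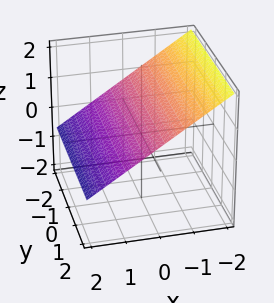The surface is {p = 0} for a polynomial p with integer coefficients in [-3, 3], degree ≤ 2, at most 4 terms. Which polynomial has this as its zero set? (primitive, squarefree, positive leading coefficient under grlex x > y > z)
2*x + 3*z - 2

1. deg p = 1.
2. From the axis intercepts and sections: one x-axis crossing is at x = 1; it misses every integer gridline on the y-axis.
3. Putting this together gives p.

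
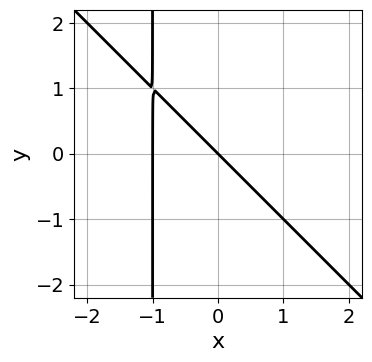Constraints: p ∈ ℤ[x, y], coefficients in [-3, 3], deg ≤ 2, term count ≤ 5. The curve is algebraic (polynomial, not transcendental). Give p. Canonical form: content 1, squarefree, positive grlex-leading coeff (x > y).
x^2 + x*y + x + y

1. The degree is 2 — the shape is more complex than any degree-1 curve.
2. Against the integer gridlines: it meets the y-axis at y = 0 (among the integer gridlines); among the integer gridlines, it crosses the x-axis at x ∈ {-1, 0}.
3. Solving for integer coefficients yields p as stated.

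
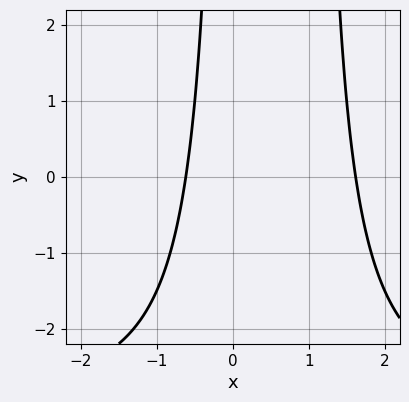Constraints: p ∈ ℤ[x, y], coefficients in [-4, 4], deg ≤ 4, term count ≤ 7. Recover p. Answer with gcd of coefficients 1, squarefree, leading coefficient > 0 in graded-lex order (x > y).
x^2*y + 3*x^2 - x*y - 3*x - 3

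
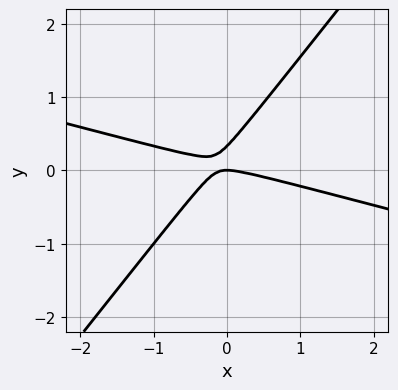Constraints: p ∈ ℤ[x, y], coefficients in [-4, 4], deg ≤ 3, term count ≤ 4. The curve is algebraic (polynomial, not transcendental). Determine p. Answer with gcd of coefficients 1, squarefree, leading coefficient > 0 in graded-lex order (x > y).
deg p = 2. The shape is more complex than any degree-1 curve.
From the visible intercepts: it crosses the y-axis at the gridline y = 0; it crosses the x-axis at the gridline x = 0.
Assembling these constraints gives the stated polynomial.

x^2 + 3*x*y - 3*y^2 + y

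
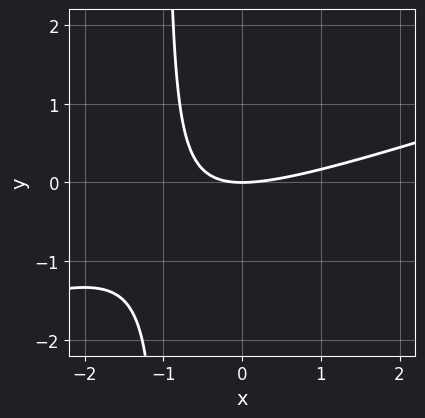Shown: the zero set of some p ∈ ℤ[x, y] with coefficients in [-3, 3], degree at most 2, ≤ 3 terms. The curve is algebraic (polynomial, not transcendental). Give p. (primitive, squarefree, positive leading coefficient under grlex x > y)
(a) Degree: no degree-1 curve has this shape, so deg p = 2.
(b) From the visible intercepts: one x-axis crossing is at x = 0; one y-axis crossing is at y = 0.
(c) These observations pin down the coefficients.

x^2 - 3*x*y - 3*y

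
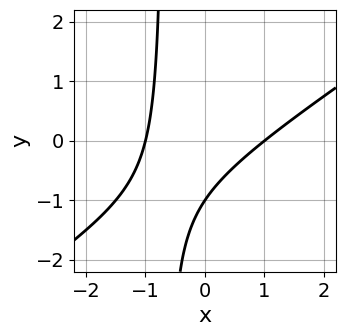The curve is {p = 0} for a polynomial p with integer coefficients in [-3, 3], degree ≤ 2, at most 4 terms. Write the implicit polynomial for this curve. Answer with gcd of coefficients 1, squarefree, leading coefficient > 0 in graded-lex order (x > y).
2*x^2 - 3*x*y - 2*y - 2

First, degree: a generic line meets the curve in up to 2 points, so deg p = 2.
Next, reading off the gridlines: it crosses the y-axis at the gridline y = -1; the x-axis gridline crossings are at x ∈ {-1, 1}.
Finally, together with the visible shape, these determine p as stated.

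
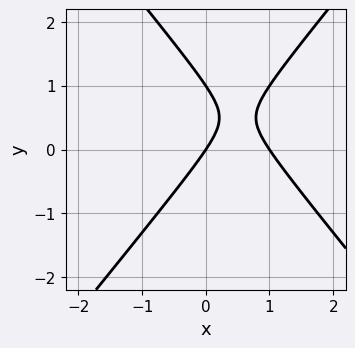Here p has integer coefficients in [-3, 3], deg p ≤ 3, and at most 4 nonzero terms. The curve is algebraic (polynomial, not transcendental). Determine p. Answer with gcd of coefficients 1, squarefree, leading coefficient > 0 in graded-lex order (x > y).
3*x^2 - 2*y^2 - 3*x + 2*y

(a) deg p = 2. A generic line meets the curve in up to 2 points.
(b) From the axis intercepts and sections: the x-axis gridline crossings are at x ∈ {0, 1}; the y-axis gridline crossings are at y ∈ {0, 1}.
(c) Putting this together gives p.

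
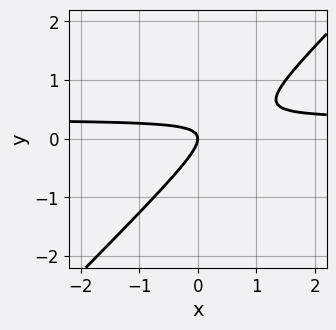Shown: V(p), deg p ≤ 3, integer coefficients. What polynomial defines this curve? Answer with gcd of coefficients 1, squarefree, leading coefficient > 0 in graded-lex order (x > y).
3*x*y - 3*y^2 - x

(a) deg p = 2. A generic line meets the curve in up to 2 points.
(b) From the axis intercepts and sections: one y-axis crossing is at y = 0; it crosses the x-axis at the gridline x = 0.
(c) Assembling these constraints gives the stated polynomial.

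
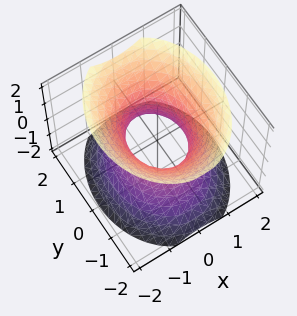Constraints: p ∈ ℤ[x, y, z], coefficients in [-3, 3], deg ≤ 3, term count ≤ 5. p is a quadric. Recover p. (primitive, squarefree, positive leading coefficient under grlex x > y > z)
3*x^2 + 2*y^2 - 2*z^2 - 2

First, degree: one connected sheet with a waist; a quadric, so deg p = 2.
Next, symmetries: mirror symmetry y ↦ −y ⇒ only even powers of y; the z ↦ −z reflection is a symmetry, so z appears only in even powers; it's symmetric under x → −x, forcing even powers of x.
Then, from the visible intercepts: among the integer gridlines, it crosses the y-axis at y ∈ {-1, 1}; the surface avoids every integer z-axis point in the box.
Finally, solving for integer coefficients yields p as stated.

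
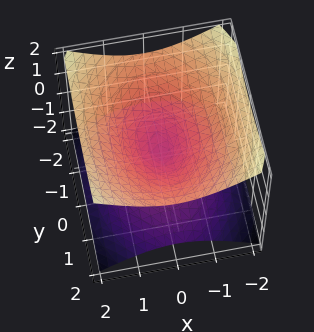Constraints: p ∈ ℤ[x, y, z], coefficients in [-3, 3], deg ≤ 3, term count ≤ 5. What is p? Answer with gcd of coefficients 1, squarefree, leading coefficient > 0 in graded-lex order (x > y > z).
(a) The degree is 2 — two nappes meeting at a single point; a quadric.
(b) Symmetries: mirror symmetry y ↦ −y ⇒ only even powers of y; the x ↦ −x reflection is a symmetry, so x appears only in even powers; the z ↦ −z reflection is a symmetry, so z appears only in even powers.
(c) From the axis intercepts and sections: it crosses the z-axis at the gridline z = 0; it crosses the y-axis at the gridline y = 0.
(d) The integer polynomial consistent with all of this is the stated p.

2*x^2 + y^2 - 3*z^2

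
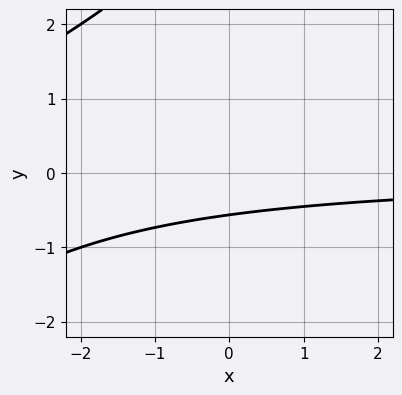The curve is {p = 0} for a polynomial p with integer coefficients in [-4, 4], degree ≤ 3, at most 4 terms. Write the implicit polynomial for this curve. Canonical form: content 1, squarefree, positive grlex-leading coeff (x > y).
x*y - y^2 + 3*y + 2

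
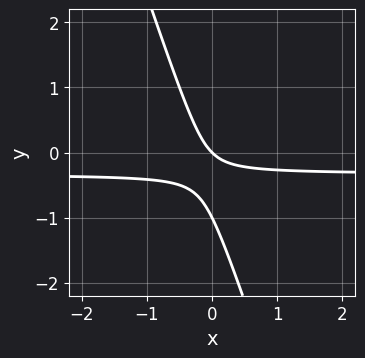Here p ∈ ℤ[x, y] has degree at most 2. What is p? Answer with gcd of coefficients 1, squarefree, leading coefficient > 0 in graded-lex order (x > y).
3*x*y + y^2 + x + y

(a) deg p = 2.
(b) Reading off the gridlines: among the integer gridlines, it crosses the y-axis at y ∈ {-1, 0}; one x-axis crossing is at x = 0.
(c) These observations pin down the coefficients.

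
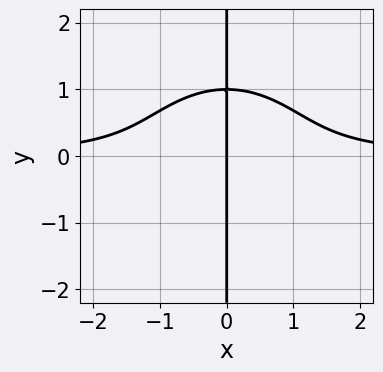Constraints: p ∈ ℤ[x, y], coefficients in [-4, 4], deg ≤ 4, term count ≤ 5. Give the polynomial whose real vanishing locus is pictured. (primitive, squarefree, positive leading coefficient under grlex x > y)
x^3*y + x*y^3 - x

1. Degree: a generic line meets the curve in up to 4 points, so deg p = 4.
2. Checking where it meets the axes: it crosses the x-axis at the gridline x = 0; the visible y-axis segment lies entirely on the curve.
3. Assembling these constraints gives the stated polynomial.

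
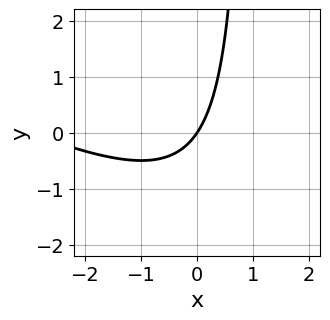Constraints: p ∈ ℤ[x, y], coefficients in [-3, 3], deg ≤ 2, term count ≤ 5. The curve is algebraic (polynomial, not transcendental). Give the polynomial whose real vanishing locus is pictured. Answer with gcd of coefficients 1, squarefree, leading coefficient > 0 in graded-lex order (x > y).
First, deg p = 2. No degree-1 curve has this shape.
Then, observable constraints: it crosses the x-axis at the gridline x = 0; it crosses the y-axis at the gridline y = 0.
Finally, fitting integer coefficients to these (and the overall shape) gives p.

x^2 + 2*x*y + 3*x - 2*y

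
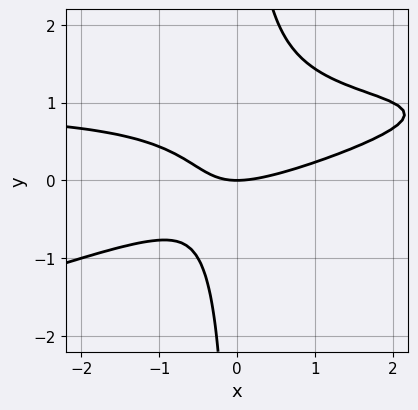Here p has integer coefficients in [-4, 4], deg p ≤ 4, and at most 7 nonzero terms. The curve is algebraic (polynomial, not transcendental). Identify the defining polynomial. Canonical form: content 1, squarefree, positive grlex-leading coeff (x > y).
x^2*y - 3*x*y^2 - x^2 + 2*x*y + 2*y

The degree is 3 — a generic line meets the curve in up to 3 points.
Checking where it meets the axes: one x-axis crossing is at x = 0; it crosses the y-axis at the gridline y = 0.
The integer polynomial consistent with all of this is the stated p.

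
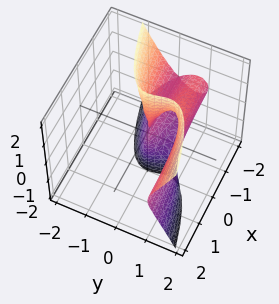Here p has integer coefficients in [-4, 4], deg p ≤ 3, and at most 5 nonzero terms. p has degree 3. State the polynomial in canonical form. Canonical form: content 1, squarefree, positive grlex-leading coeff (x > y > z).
Degree: a generic line meets the surface in up to 3 points, so deg p = 3.
Observable constraints: one y-axis crossing is at y = 1; the visible x-axis segment lies entirely on the surface; every point of the z-axis in the box is on the surface.
Assembling these constraints gives the stated polynomial.

x*z^2 - 3*y^3 + 3*y^2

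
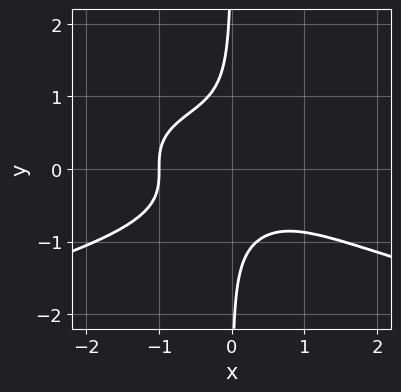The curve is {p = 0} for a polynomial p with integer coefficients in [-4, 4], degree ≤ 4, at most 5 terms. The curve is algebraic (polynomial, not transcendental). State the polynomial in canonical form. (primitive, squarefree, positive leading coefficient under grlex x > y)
3*x*y^3 + x^3 + 1

First, the degree is 4 — a generic line meets the curve in up to 4 points.
Then, reading off the gridlines: it misses every integer gridline on the y-axis; it crosses the x-axis at the gridline x = -1.
Finally, these observations pin down the coefficients.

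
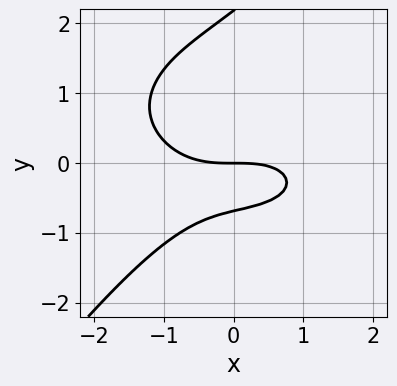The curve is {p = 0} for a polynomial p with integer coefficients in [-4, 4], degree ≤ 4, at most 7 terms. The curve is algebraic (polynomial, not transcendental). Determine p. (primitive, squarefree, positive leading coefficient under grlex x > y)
x^3 + 2*x*y^2 - 2*y^3 + 3*y^2 + 3*y

(a) The degree is 3 — a generic line meets the curve in up to 3 points.
(b) From the visible intercepts: it crosses the x-axis at the gridline x = 0; one y-axis crossing is at y = 0.
(c) The integer polynomial consistent with all of this is the stated p.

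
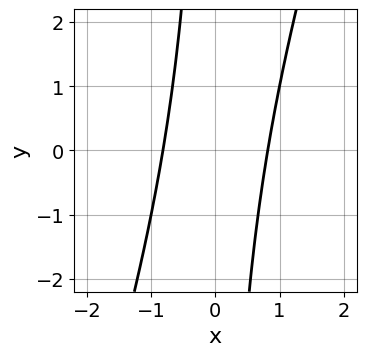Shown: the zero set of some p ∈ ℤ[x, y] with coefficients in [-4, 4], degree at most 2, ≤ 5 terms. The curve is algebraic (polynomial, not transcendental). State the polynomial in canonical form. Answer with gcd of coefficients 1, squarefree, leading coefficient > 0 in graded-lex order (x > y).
First, degree: the shape is more complex than any degree-1 curve, so deg p = 2.
Then, against the integer gridlines: it misses every integer gridline on the y-axis.
Finally, together with the visible shape, these determine p as stated.

3*x^2 - x*y - 2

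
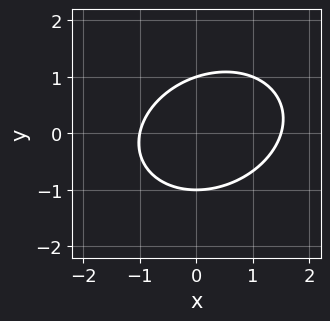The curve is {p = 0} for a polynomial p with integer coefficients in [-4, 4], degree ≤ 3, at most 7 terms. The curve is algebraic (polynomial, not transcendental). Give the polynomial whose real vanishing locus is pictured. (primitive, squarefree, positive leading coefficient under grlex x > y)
First, degree: the shape is more complex than any degree-1 curve, so deg p = 2.
Next, reading off the gridlines: one x-axis crossing is at x = -1; among the integer gridlines, it crosses the y-axis at y ∈ {-1, 1}.
Finally, these observations pin down the coefficients.

2*x^2 - x*y + 3*y^2 - x - 3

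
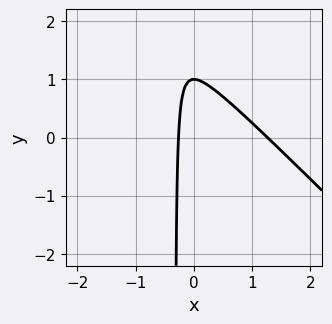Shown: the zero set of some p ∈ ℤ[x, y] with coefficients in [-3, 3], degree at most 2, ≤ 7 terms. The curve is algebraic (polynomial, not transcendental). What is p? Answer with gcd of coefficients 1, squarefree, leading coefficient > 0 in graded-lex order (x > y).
3*x^2 + 3*x*y - 3*x + y - 1

First, the degree is 2 — a generic line meets the curve in up to 2 points.
Next, from the visible intercepts: it meets the y-axis at y = 1 (among the integer gridlines).
Finally, assembling these constraints gives the stated polynomial.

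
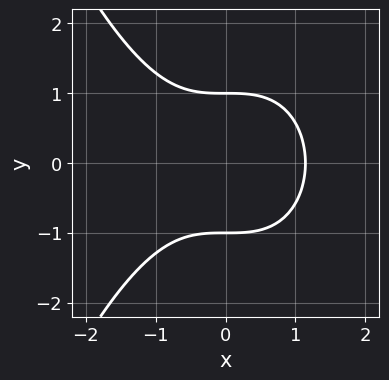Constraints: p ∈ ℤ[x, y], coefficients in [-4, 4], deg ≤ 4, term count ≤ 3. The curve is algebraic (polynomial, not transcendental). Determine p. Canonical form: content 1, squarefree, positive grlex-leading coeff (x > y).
First, deg p = 3. A generic line meets the curve in up to 3 points.
Then, symmetries: it's symmetric under y → −y, forcing even powers of y.
Next, from the axis intercepts and sections: among the integer gridlines, it crosses the y-axis at y ∈ {-1, 1}.
Finally, the integer polynomial consistent with all of this is the stated p.

2*x^3 + 3*y^2 - 3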